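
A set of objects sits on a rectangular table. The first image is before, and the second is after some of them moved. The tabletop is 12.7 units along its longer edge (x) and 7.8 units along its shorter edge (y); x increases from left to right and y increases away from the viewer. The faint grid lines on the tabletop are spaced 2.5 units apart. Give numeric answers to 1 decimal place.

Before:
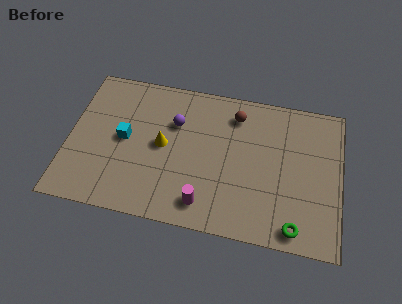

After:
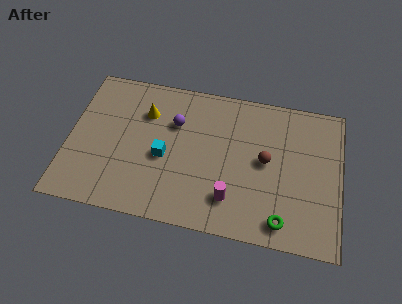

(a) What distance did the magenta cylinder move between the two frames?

1.3

The magenta cylinder was near (6.5, 1.3) before and (7.7, 1.8) after, so it travelled √(1.2² + 0.5²) ≈ 1.3 units.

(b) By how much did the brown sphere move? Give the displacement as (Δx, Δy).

(1.5, -2.2)

The brown sphere started near (7.7, 6.3) and ended near (9.2, 4.1).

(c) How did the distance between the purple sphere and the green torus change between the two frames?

-0.6

They were about 7.3 units apart before and 6.7 after — 0.6 units closer together.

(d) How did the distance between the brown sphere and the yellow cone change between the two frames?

+1.9

Before: roughly 4.0 units apart; after: 5.9. That's 1.9 units further apart.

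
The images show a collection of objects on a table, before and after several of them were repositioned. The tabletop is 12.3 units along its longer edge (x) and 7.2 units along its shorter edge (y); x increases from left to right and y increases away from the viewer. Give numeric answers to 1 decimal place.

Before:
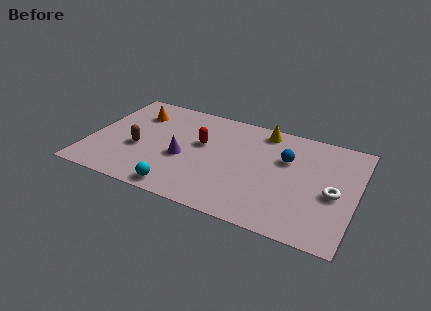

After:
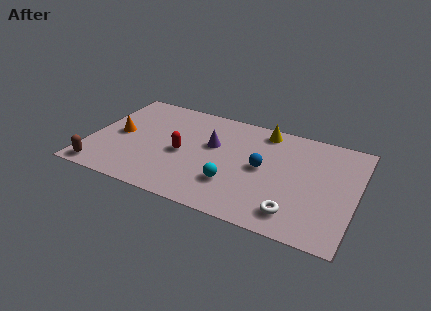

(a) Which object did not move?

the yellow cone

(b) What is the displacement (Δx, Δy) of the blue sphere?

(-1.0, -1.0)

The blue sphere started near (9.0, 4.7) and ended near (8.0, 3.7).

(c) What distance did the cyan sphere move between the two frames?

2.6

The cyan sphere moved from about (4.5, 0.8) to (6.8, 2.1), a distance of √(2.3² + 1.3²) ≈ 2.6.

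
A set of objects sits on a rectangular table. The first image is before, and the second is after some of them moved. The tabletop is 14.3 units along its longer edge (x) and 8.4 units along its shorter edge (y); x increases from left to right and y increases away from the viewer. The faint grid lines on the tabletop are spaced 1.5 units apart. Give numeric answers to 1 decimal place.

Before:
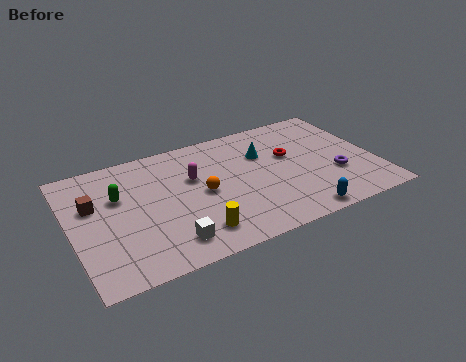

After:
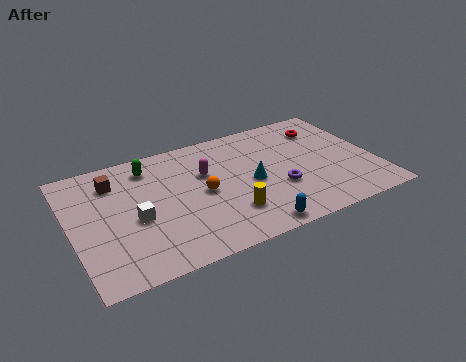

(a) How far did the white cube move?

2.5

From (4.2, 1.5) to (2.9, 3.6), the white cube covered √(1.3² + 2.1²) ≈ 2.5 units.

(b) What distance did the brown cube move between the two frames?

1.6

The brown cube moved from about (1.1, 5.3) to (2.2, 6.5), a distance of √(1.1² + 1.2²) ≈ 1.6.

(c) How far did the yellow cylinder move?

1.8

The yellow cylinder moved from about (5.4, 1.6) to (7.1, 2.2), a distance of √(1.7² + 0.6²) ≈ 1.8.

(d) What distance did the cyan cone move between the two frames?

2.0

The cyan cone was near (9.2, 5.7) before and (8.4, 3.9) after, so it travelled √(0.8² + 1.8²) ≈ 2.0 units.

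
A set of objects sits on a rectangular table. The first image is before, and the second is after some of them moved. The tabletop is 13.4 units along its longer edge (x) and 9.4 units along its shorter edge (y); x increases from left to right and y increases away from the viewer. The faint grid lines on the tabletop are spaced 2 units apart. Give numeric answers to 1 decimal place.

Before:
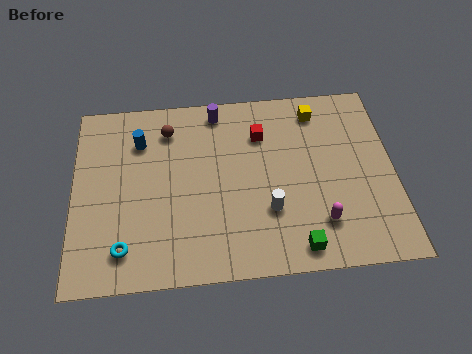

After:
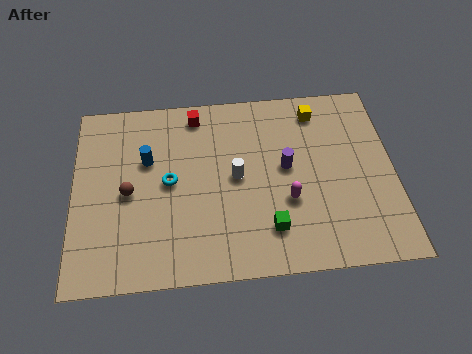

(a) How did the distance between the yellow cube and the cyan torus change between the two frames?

-3.3

The distance was about 10.3 in the first image and 7.0 in the second, so they moved 3.3 units closer together.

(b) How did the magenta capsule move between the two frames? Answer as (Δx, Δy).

(-1.3, 1.2)

The magenta capsule started near (10.2, 2.2) and ended near (8.9, 3.4).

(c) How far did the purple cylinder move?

4.3

The purple cylinder was near (6.1, 8.3) before and (8.9, 5.1) after, so it travelled √(2.8² + 3.2²) ≈ 4.3 units.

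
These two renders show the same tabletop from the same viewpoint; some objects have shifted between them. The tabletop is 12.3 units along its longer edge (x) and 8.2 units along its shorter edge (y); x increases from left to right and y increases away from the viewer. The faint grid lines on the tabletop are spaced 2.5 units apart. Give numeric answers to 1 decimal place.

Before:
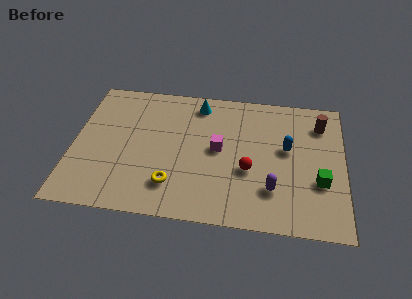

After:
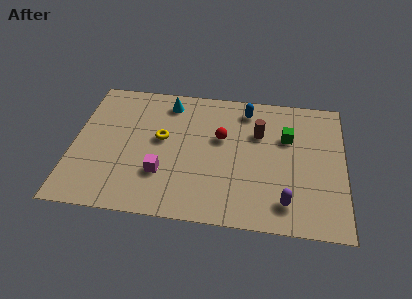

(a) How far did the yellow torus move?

2.8

From (4.6, 1.9) to (4.0, 4.6), the yellow torus covered √(0.6² + 2.7²) ≈ 2.8 units.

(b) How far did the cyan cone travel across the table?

1.4

The cyan cone moved from about (5.6, 7.0) to (4.2, 6.9), a distance of √(1.4² + 0.1²) ≈ 1.4.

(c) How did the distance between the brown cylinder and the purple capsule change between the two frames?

-0.5

They were about 4.7 units apart before and 4.2 after — 0.5 units closer together.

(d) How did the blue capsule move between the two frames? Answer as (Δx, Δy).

(-1.9, 2.2)

The blue capsule started near (9.7, 4.7) and ended near (7.8, 6.9).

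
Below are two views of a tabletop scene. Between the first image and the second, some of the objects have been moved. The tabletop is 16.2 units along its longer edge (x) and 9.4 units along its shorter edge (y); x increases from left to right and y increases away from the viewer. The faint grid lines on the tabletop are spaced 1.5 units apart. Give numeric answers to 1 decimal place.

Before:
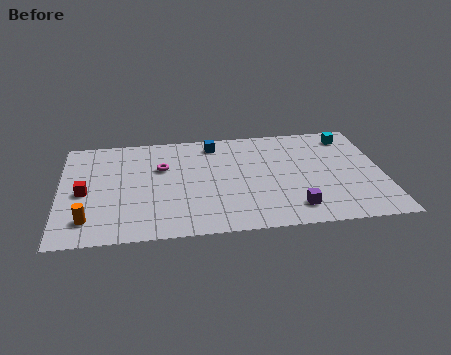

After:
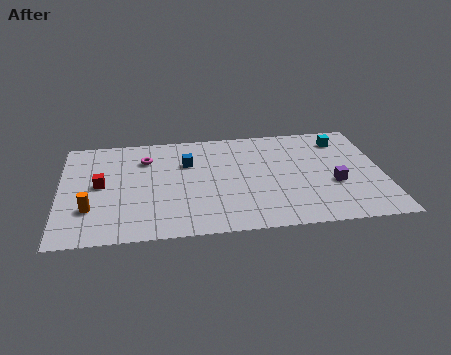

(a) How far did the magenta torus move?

1.2

From (5.1, 6.1) to (4.3, 7.0), the magenta torus covered √(0.8² + 0.9²) ≈ 1.2 units.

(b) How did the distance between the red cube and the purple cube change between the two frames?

+1.1

The distance was about 10.7 in the first image and 11.8 in the second, so they moved 1.1 units further apart.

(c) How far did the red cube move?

1.0

The red cube moved from about (1.2, 4.3) to (2.0, 4.9), a distance of √(0.8² + 0.6²) ≈ 1.0.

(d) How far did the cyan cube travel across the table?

0.5

The cyan cube was near (14.7, 7.9) before and (14.3, 7.6) after, so it travelled √(0.4² + 0.3²) ≈ 0.5 units.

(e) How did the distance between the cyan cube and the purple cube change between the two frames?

-2.9

Before: roughly 6.9 units apart; after: 4.0. That's 2.9 units closer together.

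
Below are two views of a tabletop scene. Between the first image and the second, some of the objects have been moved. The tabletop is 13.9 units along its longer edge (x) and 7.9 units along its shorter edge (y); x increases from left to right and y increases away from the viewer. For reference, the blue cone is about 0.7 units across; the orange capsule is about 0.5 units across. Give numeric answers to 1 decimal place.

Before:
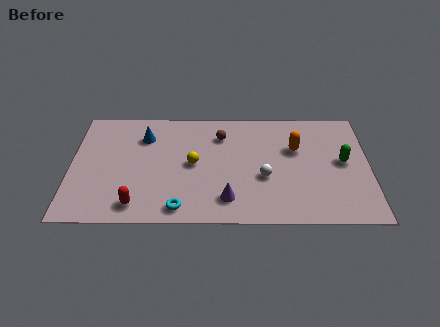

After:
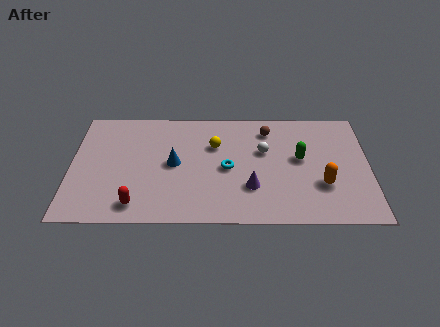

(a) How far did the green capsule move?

2.0

The green capsule was near (12.7, 4.2) before and (10.7, 4.4) after, so it travelled √(2.0² + 0.2²) ≈ 2.0 units.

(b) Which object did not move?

the red capsule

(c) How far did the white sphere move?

1.8

From (9.0, 3.1) to (9.0, 4.9), the white sphere covered √(0.0² + 1.8²) ≈ 1.8 units.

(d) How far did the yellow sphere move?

1.6

The yellow sphere moved from about (5.7, 4.0) to (6.7, 5.3), a distance of √(1.0² + 1.3²) ≈ 1.6.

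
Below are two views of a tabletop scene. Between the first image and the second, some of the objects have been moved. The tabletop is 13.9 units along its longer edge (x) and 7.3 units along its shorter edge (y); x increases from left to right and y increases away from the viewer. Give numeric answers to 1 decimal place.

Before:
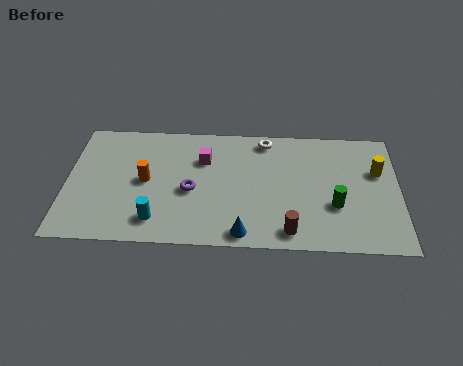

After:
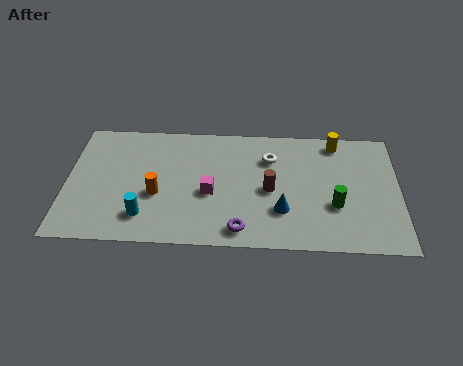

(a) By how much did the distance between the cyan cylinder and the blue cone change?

+2.1

The distance was about 3.6 in the first image and 5.7 in the second, so they moved 2.1 units further apart.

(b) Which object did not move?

the green cylinder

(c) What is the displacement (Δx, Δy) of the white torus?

(0.2, -1.1)

The white torus started near (8.3, 6.4) and ended near (8.5, 5.3).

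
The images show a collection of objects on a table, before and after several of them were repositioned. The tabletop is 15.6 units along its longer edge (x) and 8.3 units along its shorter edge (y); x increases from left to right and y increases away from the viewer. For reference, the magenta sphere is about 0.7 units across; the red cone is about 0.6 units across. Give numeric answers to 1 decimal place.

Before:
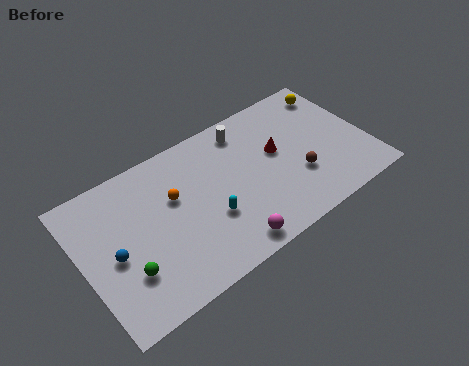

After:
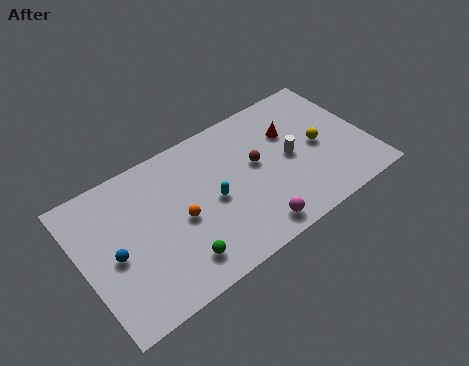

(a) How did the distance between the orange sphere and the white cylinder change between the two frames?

+1.5

They were about 4.7 units apart before and 6.2 after — 1.5 units further apart.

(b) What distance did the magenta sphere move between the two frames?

1.4

The magenta sphere moved from about (7.3, 1.0) to (8.7, 1.1), a distance of √(1.4² + 0.1²) ≈ 1.4.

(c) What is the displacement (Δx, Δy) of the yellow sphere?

(-1.5, -2.9)

The yellow sphere was at about (14.5, 6.9) and moved to about (13.0, 4.0).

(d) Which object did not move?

the blue sphere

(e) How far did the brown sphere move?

2.8

From (11.6, 2.8) to (9.6, 4.7), the brown sphere covered √(2.0² + 1.9²) ≈ 2.8 units.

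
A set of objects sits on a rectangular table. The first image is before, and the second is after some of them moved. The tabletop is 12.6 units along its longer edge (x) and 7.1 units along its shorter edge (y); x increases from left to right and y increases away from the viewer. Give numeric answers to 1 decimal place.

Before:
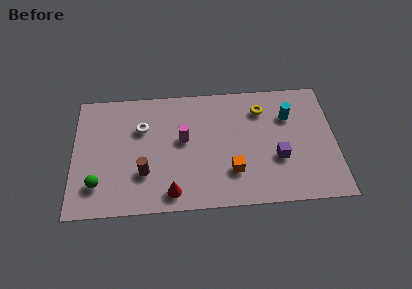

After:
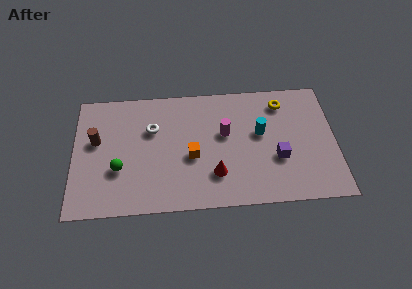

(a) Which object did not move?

the purple cube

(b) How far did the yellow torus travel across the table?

1.0

From (9.1, 5.5) to (10.1, 5.8), the yellow torus covered √(1.0² + 0.3²) ≈ 1.0 units.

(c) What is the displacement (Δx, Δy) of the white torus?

(0.5, -0.1)

From the two frames, the white torus sits at roughly (3.3, 4.8) before and (3.8, 4.7) after.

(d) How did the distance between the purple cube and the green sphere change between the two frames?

-1.0

Before: roughly 8.6 units apart; after: 7.6. That's 1.0 units closer together.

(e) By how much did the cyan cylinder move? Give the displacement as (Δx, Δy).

(-1.4, -0.9)

The cyan cylinder started near (10.4, 5.0) and ended near (9.0, 4.1).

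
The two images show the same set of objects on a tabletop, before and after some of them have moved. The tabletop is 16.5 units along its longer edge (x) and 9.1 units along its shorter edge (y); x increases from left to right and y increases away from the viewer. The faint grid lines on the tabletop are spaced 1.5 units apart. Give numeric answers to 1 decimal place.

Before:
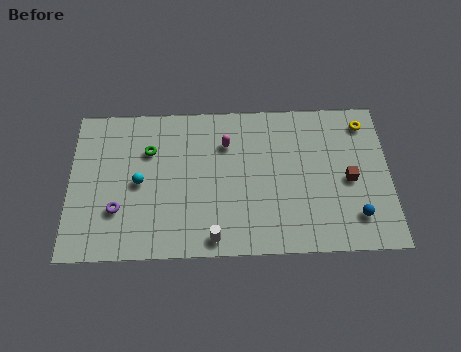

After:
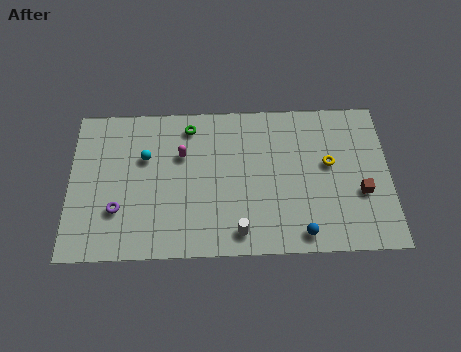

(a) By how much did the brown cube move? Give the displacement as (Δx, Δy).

(0.6, -0.8)

From the two frames, the brown cube sits at roughly (14.4, 4.2) before and (15.0, 3.4) after.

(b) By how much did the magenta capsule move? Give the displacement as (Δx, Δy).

(-2.3, -0.6)

The magenta capsule started near (8.1, 6.6) and ended near (5.8, 6.0).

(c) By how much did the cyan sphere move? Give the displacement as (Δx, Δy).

(0.3, 1.5)

The cyan sphere started near (3.6, 4.4) and ended near (3.9, 5.9).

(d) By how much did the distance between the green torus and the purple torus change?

+2.3

The distance was about 3.8 in the first image and 6.1 in the second, so they moved 2.3 units further apart.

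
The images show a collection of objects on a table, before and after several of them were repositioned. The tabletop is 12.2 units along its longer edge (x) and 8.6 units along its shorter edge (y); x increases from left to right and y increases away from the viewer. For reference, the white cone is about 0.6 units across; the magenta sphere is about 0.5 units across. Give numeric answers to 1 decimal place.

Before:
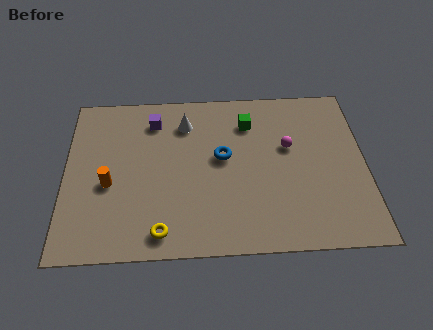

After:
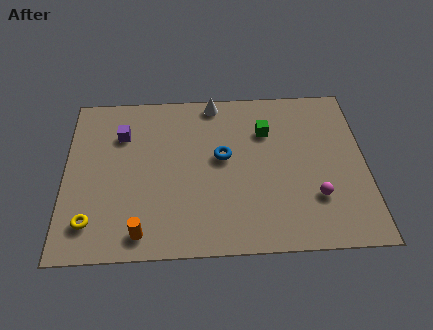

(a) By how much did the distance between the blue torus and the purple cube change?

+0.8

Before: roughly 3.5 units apart; after: 4.3. That's 0.8 units further apart.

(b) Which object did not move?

the blue torus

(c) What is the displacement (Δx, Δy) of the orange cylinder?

(1.3, -2.5)

The orange cylinder was at about (1.8, 3.6) and moved to about (3.1, 1.1).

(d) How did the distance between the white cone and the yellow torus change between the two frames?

+2.2

The distance was about 5.7 in the first image and 7.9 in the second, so they moved 2.2 units further apart.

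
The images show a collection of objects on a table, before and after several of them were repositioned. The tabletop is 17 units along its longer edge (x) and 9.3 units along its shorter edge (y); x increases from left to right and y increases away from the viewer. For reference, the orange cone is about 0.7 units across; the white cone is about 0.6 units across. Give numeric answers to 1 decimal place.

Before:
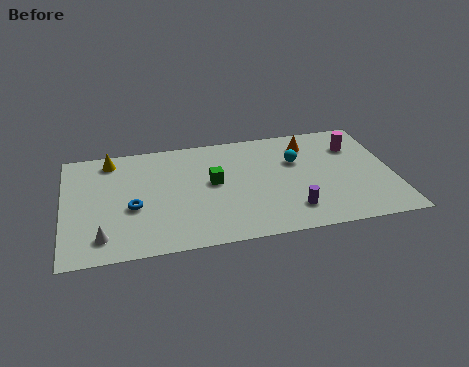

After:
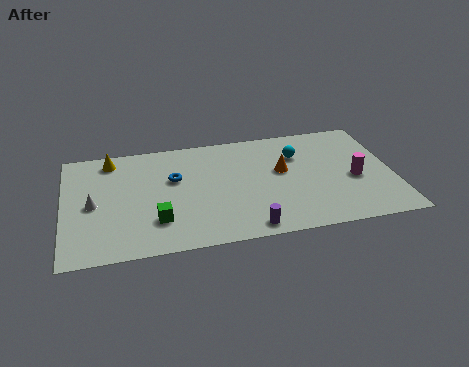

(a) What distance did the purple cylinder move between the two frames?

2.5

The purple cylinder moved from about (11.6, 2.0) to (9.3, 1.0), a distance of √(2.3² + 1.0²) ≈ 2.5.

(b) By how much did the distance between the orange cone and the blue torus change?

-4.4

They were about 10.0 units apart before and 5.6 after — 4.4 units closer together.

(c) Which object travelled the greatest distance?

the green cube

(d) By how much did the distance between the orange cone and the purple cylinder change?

-0.7

The distance was about 5.5 in the first image and 4.8 in the second, so they moved 0.7 units closer together.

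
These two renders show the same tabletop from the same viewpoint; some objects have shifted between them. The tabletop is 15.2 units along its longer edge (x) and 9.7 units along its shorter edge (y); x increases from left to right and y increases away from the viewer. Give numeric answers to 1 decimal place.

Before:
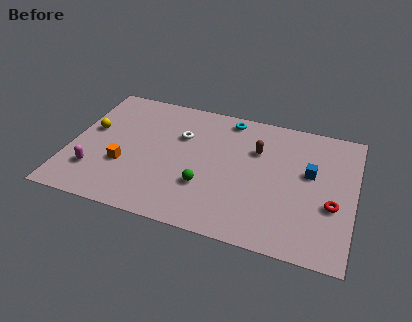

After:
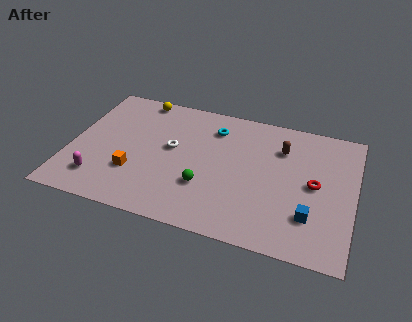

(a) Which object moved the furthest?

the yellow sphere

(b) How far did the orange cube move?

0.7

The orange cube was near (3.0, 3.4) before and (3.6, 3.0) after, so it travelled √(0.6² + 0.4²) ≈ 0.7 units.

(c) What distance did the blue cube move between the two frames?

3.1

The blue cube moved from about (12.8, 5.7) to (13.0, 2.6), a distance of √(0.2² + 3.1²) ≈ 3.1.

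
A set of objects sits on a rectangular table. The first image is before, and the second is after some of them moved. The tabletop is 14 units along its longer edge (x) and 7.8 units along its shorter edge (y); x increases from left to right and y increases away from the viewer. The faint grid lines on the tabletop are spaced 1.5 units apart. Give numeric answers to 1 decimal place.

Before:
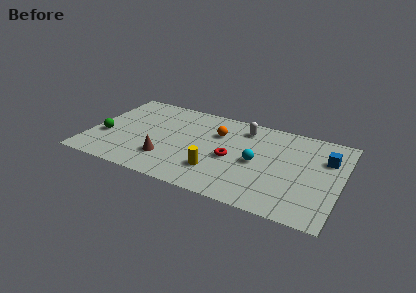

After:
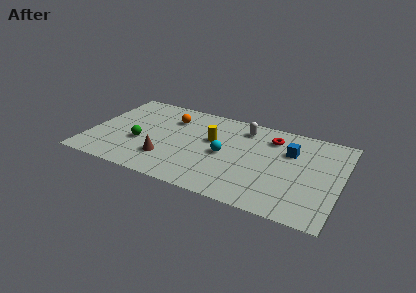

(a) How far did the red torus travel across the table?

3.3

The red torus moved from about (8.0, 3.5) to (10.0, 6.1), a distance of √(2.0² + 2.6²) ≈ 3.3.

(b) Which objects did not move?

the brown cone and the white capsule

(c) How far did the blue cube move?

2.0

The blue cube was near (13.1, 5.4) before and (11.1, 5.3) after, so it travelled √(2.0² + 0.1²) ≈ 2.0 units.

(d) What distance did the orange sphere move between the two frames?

2.7

The orange sphere was near (7.0, 5.4) before and (4.3, 5.8) after, so it travelled √(2.7² + 0.4²) ≈ 2.7 units.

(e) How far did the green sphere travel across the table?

2.0

The green sphere moved from about (0.9, 2.9) to (2.9, 3.0), a distance of √(2.0² + 0.1²) ≈ 2.0.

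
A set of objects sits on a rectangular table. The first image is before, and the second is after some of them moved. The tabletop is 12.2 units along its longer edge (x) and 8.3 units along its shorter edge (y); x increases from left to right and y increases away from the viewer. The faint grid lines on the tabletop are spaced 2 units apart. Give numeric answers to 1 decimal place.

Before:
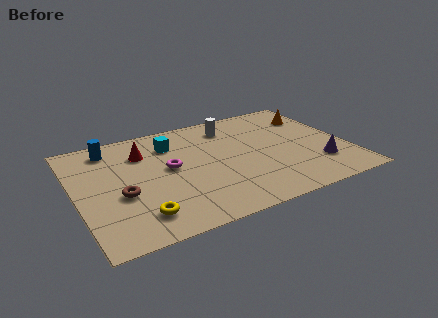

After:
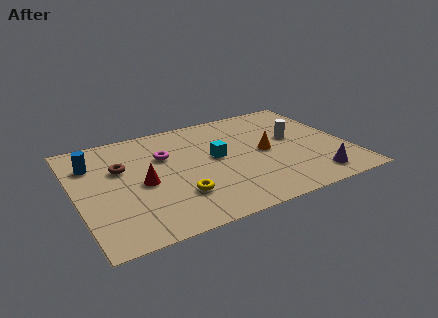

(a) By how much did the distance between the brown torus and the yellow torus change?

+1.9

Before: roughly 1.8 units apart; after: 3.7. That's 1.9 units further apart.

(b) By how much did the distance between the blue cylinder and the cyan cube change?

+2.8

They were about 2.8 units apart before and 5.6 after — 2.8 units further apart.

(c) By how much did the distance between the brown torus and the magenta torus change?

-0.6

The distance was about 2.6 in the first image and 2.0 in the second, so they moved 0.6 units closer together.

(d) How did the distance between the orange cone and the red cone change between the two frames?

-2.3

They were about 7.9 units apart before and 5.6 after — 2.3 units closer together.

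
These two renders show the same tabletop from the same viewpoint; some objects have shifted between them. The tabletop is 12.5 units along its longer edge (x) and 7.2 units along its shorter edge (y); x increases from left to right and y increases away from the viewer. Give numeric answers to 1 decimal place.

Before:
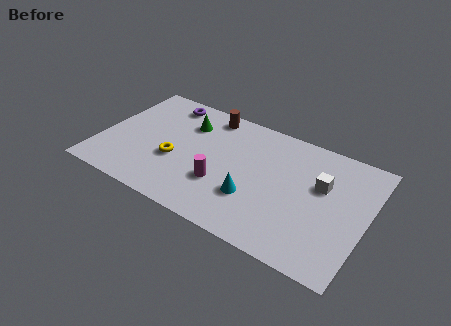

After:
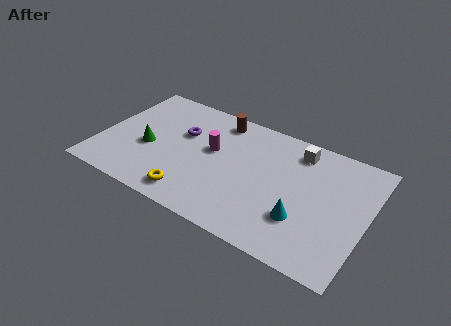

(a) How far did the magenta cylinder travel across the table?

1.9

The magenta cylinder moved from about (5.9, 2.4) to (5.2, 4.2), a distance of √(0.7² + 1.8²) ≈ 1.9.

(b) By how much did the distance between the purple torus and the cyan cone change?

+0.3

They were about 6.2 units apart before and 6.5 after — 0.3 units further apart.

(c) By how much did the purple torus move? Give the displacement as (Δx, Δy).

(1.1, -1.6)

From the two frames, the purple torus sits at roughly (2.6, 6.2) before and (3.7, 4.6) after.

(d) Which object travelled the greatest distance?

the green cone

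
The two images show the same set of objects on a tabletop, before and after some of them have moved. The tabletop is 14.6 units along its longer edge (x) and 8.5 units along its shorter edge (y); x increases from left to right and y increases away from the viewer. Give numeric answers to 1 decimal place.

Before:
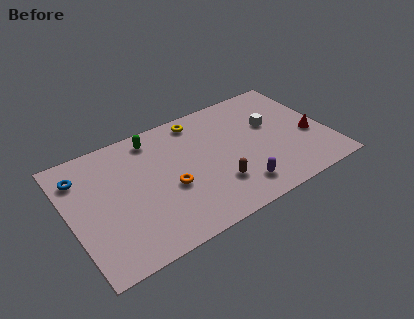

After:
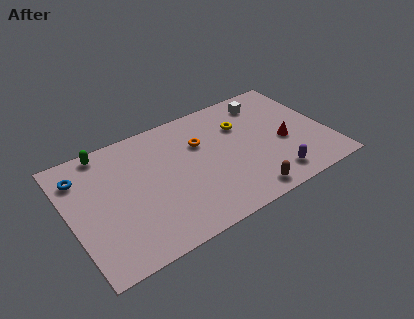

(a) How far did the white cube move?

1.8

The white cube was near (11.6, 5.2) before and (11.6, 7.0) after, so it travelled √(0.0² + 1.8²) ≈ 1.8 units.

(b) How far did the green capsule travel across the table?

2.7

The green capsule moved from about (5.1, 7.3) to (2.4, 7.7), a distance of √(2.7² + 0.4²) ≈ 2.7.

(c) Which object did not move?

the blue torus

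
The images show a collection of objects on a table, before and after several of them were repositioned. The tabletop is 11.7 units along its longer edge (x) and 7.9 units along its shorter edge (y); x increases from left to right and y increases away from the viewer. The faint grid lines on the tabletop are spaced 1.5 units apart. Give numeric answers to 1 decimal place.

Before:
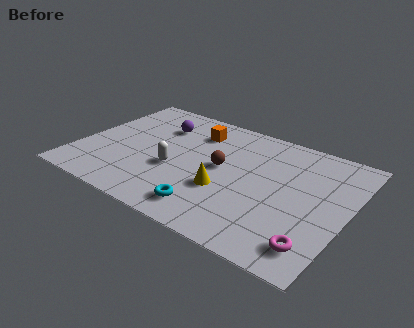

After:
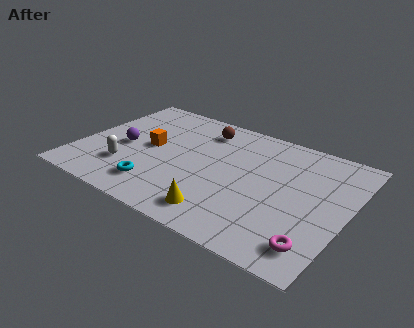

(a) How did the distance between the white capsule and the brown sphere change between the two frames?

+2.8

They were about 2.2 units apart before and 5.0 after — 2.8 units further apart.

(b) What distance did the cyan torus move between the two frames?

2.4

The cyan torus moved from about (6.2, 1.3) to (3.8, 1.6), a distance of √(2.4² + 0.3²) ≈ 2.4.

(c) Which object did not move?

the magenta torus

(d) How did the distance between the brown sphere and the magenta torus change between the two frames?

+2.3

They were about 5.3 units apart before and 7.6 after — 2.3 units further apart.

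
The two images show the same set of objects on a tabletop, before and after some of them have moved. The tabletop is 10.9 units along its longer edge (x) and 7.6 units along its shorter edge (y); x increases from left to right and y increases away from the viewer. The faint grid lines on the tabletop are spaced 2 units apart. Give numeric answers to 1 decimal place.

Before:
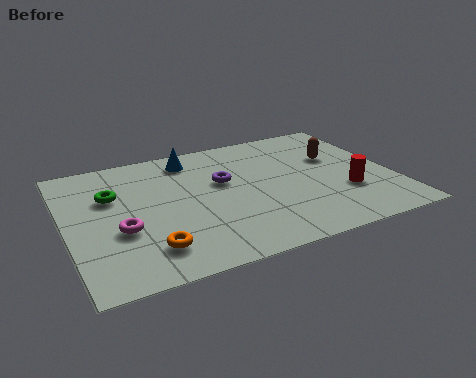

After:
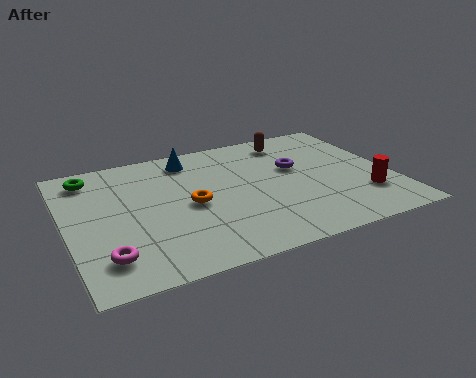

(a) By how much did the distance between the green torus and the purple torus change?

+3.3

The distance was about 3.7 in the first image and 7.0 in the second, so they moved 3.3 units further apart.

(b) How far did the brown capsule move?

2.1

The brown capsule was near (9.2, 4.8) before and (7.9, 6.4) after, so it travelled √(1.3² + 1.6²) ≈ 2.1 units.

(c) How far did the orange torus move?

2.6

The orange torus was near (2.5, 1.6) before and (4.1, 3.6) after, so it travelled √(1.6² + 2.0²) ≈ 2.6 units.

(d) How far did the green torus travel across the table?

1.5

From (1.6, 5.0) to (1.0, 6.4), the green torus covered √(0.6² + 1.4²) ≈ 1.5 units.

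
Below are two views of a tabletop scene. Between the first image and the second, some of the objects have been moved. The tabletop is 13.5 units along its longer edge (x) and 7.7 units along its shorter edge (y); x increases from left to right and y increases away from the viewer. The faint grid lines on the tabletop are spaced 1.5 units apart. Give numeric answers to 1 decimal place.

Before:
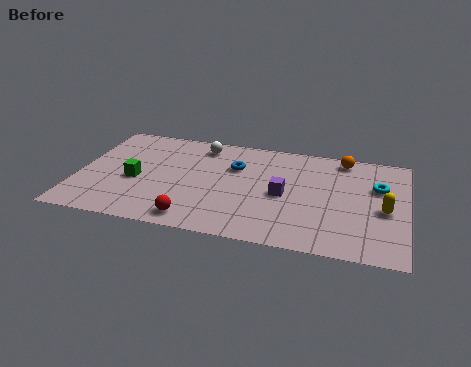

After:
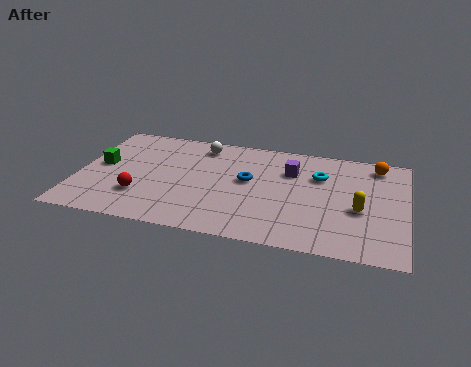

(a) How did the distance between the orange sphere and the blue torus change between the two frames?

+1.0

The distance was about 4.7 in the first image and 5.7 in the second, so they moved 1.0 units further apart.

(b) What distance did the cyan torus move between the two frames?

2.4

The cyan torus was near (12.3, 5.0) before and (9.9, 5.3) after, so it travelled √(2.4² + 0.3²) ≈ 2.4 units.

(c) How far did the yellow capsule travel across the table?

1.0

The yellow capsule was near (12.6, 3.4) before and (11.6, 3.2) after, so it travelled √(1.0² + 0.2²) ≈ 1.0 units.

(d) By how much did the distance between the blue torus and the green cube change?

+1.7

The distance was about 4.4 in the first image and 6.1 in the second, so they moved 1.7 units further apart.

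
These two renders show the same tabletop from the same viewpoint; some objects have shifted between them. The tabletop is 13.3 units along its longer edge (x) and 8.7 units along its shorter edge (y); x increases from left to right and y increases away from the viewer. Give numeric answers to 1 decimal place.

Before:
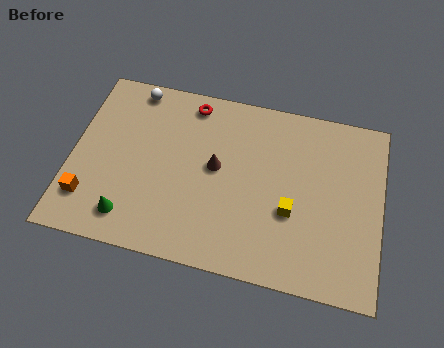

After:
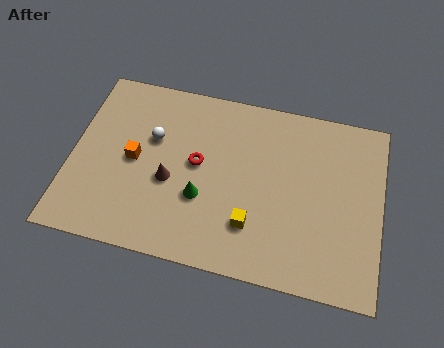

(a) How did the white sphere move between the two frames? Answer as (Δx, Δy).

(1.0, -2.3)

From the two frames, the white sphere sits at roughly (2.4, 7.8) before and (3.4, 5.5) after.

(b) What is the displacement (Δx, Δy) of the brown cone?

(-1.9, -1.1)

From the two frames, the brown cone sits at roughly (6.2, 4.7) before and (4.3, 3.6) after.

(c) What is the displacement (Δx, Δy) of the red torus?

(0.5, -2.9)

The red torus was at about (4.9, 7.6) and moved to about (5.4, 4.7).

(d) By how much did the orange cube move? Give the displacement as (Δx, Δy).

(1.8, 2.3)

The orange cube started near (0.9, 2.0) and ended near (2.7, 4.3).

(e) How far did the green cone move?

3.4

The green cone was near (2.7, 1.5) before and (5.7, 3.1) after, so it travelled √(3.0² + 1.6²) ≈ 3.4 units.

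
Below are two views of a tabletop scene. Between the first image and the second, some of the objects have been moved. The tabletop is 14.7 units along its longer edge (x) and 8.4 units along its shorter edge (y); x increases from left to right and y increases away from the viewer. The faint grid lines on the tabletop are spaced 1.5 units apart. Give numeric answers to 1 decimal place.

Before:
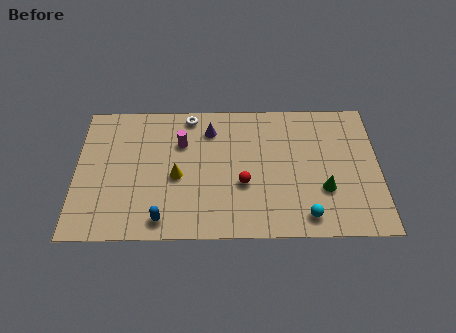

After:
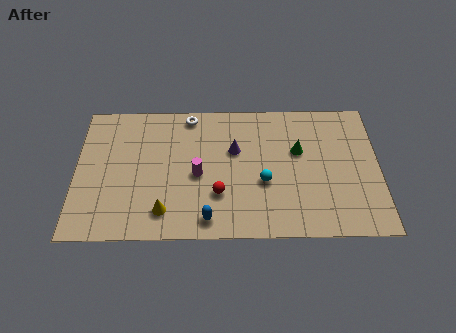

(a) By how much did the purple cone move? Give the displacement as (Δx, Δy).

(1.2, -1.3)

The purple cone started near (6.5, 6.6) and ended near (7.7, 5.3).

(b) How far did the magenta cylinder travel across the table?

2.2

The magenta cylinder was near (5.1, 5.8) before and (5.9, 3.8) after, so it travelled √(0.8² + 2.0²) ≈ 2.2 units.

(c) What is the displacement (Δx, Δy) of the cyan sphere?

(-2.0, 2.1)

From the two frames, the cyan sphere sits at roughly (11.1, 1.2) before and (9.1, 3.3) after.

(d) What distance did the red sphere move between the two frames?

1.3

From (8.1, 3.2) to (6.9, 2.6), the red sphere covered √(1.2² + 0.6²) ≈ 1.3 units.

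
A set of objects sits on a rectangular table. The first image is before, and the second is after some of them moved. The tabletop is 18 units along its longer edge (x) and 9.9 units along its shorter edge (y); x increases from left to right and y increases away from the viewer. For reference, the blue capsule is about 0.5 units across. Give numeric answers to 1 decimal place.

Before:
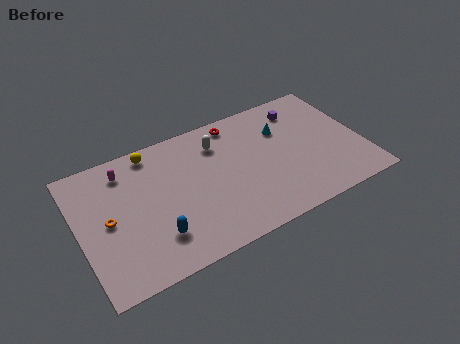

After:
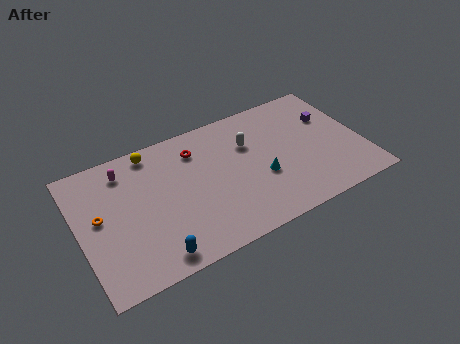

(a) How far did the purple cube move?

2.2

The purple cube was near (14.6, 8.0) before and (16.3, 6.6) after, so it travelled √(1.7² + 1.4²) ≈ 2.2 units.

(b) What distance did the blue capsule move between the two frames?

1.3

From (4.5, 2.5) to (4.2, 1.2), the blue capsule covered √(0.3² + 1.3²) ≈ 1.3 units.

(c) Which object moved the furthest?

the cyan cone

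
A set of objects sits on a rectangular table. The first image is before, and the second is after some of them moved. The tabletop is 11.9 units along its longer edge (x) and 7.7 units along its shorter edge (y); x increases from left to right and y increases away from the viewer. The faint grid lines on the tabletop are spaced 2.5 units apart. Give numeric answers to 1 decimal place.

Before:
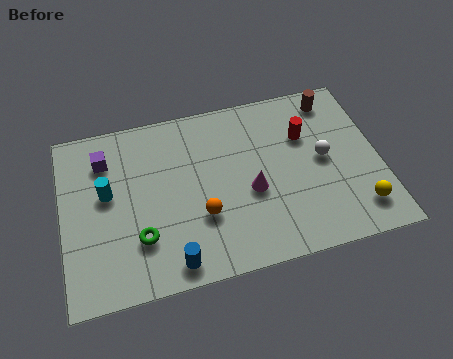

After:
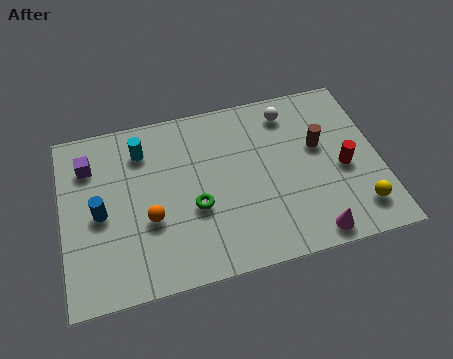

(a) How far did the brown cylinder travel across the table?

2.1

The brown cylinder was near (10.4, 6.6) before and (9.7, 4.6) after, so it travelled √(0.7² + 2.0²) ≈ 2.1 units.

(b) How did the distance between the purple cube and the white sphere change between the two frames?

-0.7

Before: roughly 8.3 units apart; after: 7.6. That's 0.7 units closer together.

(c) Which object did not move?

the yellow sphere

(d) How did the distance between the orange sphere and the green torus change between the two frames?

-0.6

They were about 2.3 units apart before and 1.7 after — 0.6 units closer together.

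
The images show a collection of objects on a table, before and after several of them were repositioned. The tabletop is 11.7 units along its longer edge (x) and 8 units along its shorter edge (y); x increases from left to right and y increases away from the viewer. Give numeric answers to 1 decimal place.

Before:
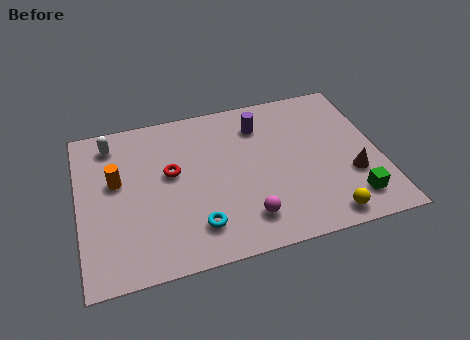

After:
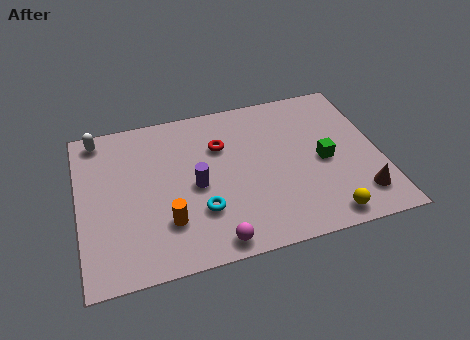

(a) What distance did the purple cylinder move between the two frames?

3.7

The purple cylinder was near (7.2, 6.2) before and (4.5, 3.7) after, so it travelled √(2.7² + 2.5²) ≈ 3.7 units.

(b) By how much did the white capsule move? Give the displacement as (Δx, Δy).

(-0.5, 0.4)

The white capsule started near (1.4, 6.7) and ended near (0.9, 7.1).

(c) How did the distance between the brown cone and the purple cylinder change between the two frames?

+1.7

They were about 4.8 units apart before and 6.5 after — 1.7 units further apart.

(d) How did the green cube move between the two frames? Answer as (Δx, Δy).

(-0.9, 2.2)

The green cube was at about (10.4, 1.5) and moved to about (9.5, 3.7).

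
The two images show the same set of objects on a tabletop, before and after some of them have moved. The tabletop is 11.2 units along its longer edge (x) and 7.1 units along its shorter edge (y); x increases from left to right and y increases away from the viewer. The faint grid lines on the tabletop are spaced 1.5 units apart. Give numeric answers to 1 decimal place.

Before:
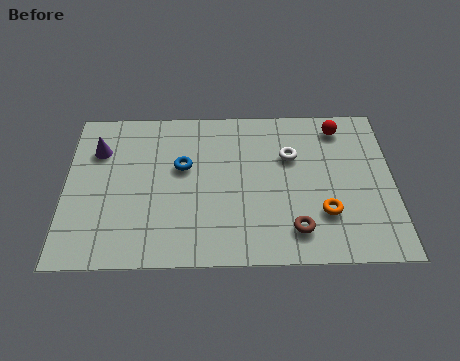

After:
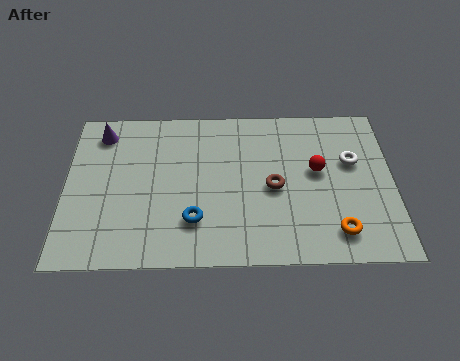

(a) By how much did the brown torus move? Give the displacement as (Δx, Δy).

(-0.7, 1.9)

The brown torus was at about (7.8, 1.4) and moved to about (7.1, 3.3).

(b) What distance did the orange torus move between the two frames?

0.9

From (8.8, 2.1) to (9.2, 1.3), the orange torus covered √(0.4² + 0.8²) ≈ 0.9 units.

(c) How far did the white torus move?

2.1

The white torus was near (7.7, 4.7) before and (9.8, 4.4) after, so it travelled √(2.1² + 0.3²) ≈ 2.1 units.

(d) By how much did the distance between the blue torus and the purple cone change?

+2.1

The distance was about 3.0 in the first image and 5.1 in the second, so they moved 2.1 units further apart.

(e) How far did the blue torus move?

2.4

The blue torus was near (4.0, 4.3) before and (4.4, 1.9) after, so it travelled √(0.4² + 2.4²) ≈ 2.4 units.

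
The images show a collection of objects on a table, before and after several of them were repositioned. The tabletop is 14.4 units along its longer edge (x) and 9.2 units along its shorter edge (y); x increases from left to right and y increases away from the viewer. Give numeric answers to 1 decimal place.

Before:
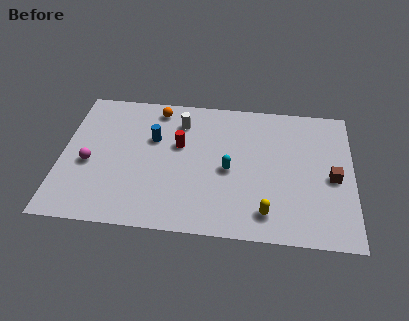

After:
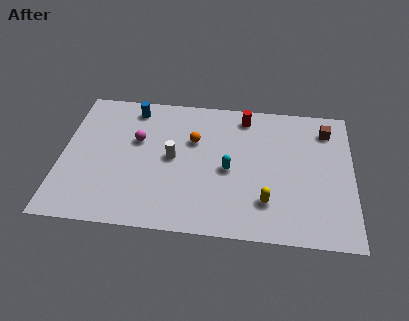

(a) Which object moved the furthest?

the red cylinder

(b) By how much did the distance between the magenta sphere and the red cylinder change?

+1.0

Before: roughly 4.7 units apart; after: 5.7. That's 1.0 units further apart.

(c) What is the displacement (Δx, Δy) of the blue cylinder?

(-1.1, 2.0)

The blue cylinder was at about (4.5, 5.9) and moved to about (3.4, 7.9).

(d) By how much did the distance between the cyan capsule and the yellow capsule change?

-0.5

The distance was about 3.2 in the first image and 2.7 in the second, so they moved 0.5 units closer together.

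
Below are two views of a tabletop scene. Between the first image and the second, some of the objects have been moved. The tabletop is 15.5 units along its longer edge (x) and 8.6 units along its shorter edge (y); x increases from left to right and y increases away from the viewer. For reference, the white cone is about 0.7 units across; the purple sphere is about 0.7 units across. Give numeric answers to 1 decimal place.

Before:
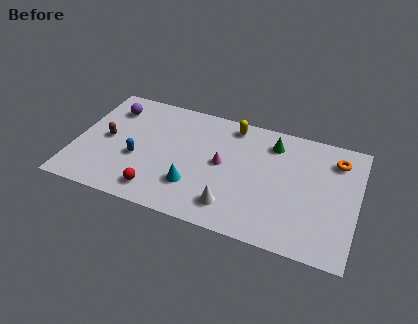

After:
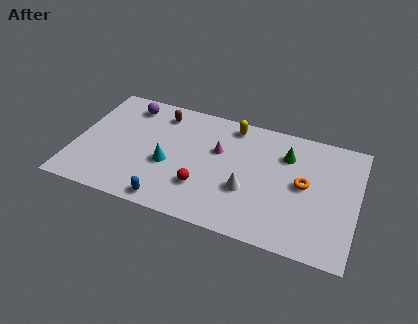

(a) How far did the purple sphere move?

1.0

From (1.7, 6.7) to (2.6, 7.2), the purple sphere covered √(0.9² + 0.5²) ≈ 1.0 units.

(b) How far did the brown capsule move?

3.9

The brown capsule was near (1.7, 4.3) before and (4.4, 7.1) after, so it travelled √(2.7² + 2.8²) ≈ 3.9 units.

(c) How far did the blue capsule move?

3.2

The blue capsule was near (3.5, 3.4) before and (5.5, 0.9) after, so it travelled √(2.0² + 2.5²) ≈ 3.2 units.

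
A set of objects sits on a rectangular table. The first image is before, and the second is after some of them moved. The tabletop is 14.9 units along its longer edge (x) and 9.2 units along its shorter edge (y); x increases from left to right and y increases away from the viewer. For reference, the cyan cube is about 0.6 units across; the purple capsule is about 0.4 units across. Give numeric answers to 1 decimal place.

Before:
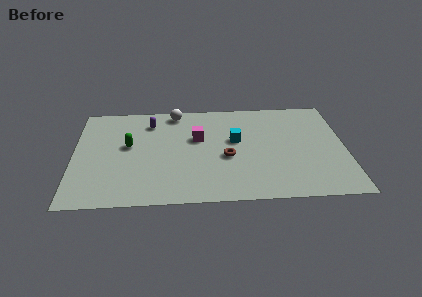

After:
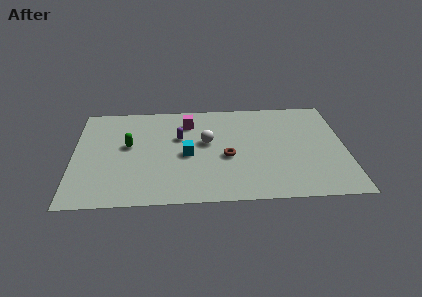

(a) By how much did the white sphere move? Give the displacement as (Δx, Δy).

(1.7, -2.9)

From the two frames, the white sphere sits at roughly (5.6, 8.2) before and (7.3, 5.3) after.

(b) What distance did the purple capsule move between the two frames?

2.2

The purple capsule moved from about (4.2, 7.3) to (5.8, 5.8), a distance of √(1.6² + 1.5²) ≈ 2.2.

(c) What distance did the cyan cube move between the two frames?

3.0

The cyan cube moved from about (8.9, 5.4) to (6.2, 4.2), a distance of √(2.7² + 1.2²) ≈ 3.0.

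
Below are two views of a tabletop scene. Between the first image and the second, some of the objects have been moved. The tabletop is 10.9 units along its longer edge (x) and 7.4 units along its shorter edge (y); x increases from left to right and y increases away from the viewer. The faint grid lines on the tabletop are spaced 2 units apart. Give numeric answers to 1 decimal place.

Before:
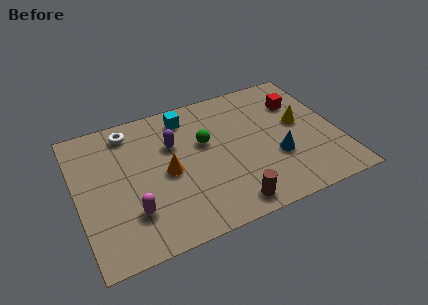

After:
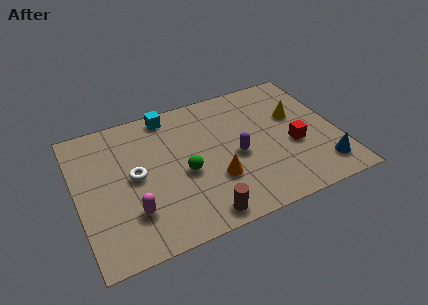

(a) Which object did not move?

the magenta capsule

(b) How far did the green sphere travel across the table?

1.6

The green sphere was near (5.4, 4.5) before and (4.4, 3.2) after, so it travelled √(1.0² + 1.3²) ≈ 1.6 units.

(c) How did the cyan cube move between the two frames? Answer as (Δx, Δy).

(-0.7, 0.4)

The cyan cube started near (4.8, 6.2) and ended near (4.1, 6.6).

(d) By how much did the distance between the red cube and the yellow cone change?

+0.4

The distance was about 1.2 in the first image and 1.6 in the second, so they moved 0.4 units further apart.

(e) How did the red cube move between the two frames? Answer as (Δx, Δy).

(-0.5, -2.3)

The red cube started near (9.5, 5.3) and ended near (9.0, 3.0).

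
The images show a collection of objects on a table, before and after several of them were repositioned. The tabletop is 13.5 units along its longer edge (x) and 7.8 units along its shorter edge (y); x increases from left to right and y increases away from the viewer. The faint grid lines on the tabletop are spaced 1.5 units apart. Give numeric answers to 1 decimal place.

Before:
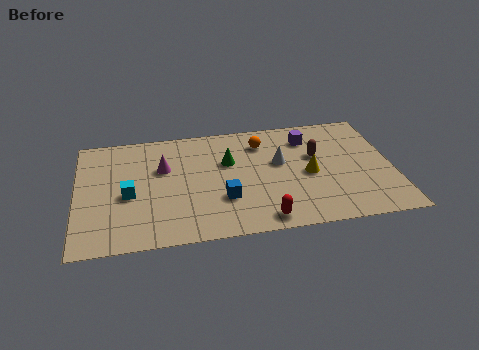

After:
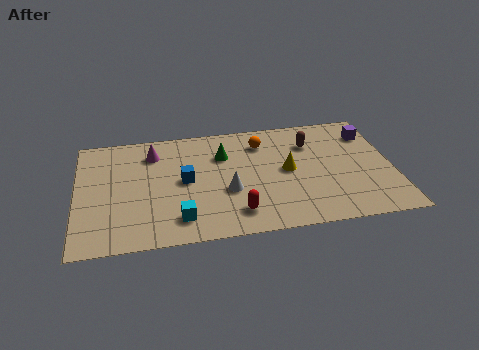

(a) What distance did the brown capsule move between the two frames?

0.9

The brown capsule was near (10.3, 4.8) before and (10.1, 5.7) after, so it travelled √(0.2² + 0.9²) ≈ 0.9 units.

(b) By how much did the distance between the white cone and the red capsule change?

-2.3

Before: roughly 3.8 units apart; after: 1.5. That's 2.3 units closer together.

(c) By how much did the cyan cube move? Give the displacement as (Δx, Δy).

(2.1, -1.9)

The cyan cube was at about (2.2, 3.4) and moved to about (4.3, 1.5).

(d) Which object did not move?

the orange sphere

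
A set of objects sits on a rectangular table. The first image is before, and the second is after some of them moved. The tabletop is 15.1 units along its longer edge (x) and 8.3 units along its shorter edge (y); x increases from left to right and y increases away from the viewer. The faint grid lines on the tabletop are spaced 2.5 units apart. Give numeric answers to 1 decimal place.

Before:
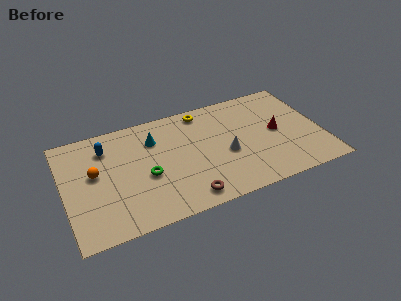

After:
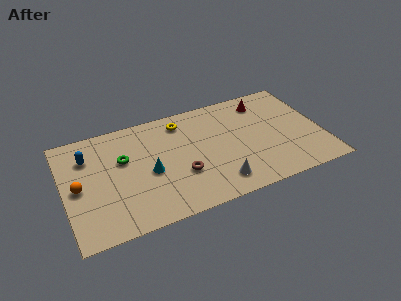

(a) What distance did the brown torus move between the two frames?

1.8

The brown torus was near (6.8, 1.1) before and (6.7, 2.9) after, so it travelled √(0.1² + 1.8²) ≈ 1.8 units.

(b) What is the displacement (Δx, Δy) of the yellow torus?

(-1.3, -0.4)

The yellow torus was at about (8.4, 7.3) and moved to about (7.1, 6.9).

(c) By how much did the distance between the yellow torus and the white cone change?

+1.7

The distance was about 3.9 in the first image and 5.6 in the second, so they moved 1.7 units further apart.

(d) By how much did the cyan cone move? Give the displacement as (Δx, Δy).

(-0.5, -2.4)

From the two frames, the cyan cone sits at roughly (5.4, 6.1) before and (4.9, 3.7) after.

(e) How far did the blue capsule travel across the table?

1.1

The blue capsule moved from about (2.6, 6.4) to (1.5, 6.1), a distance of √(1.1² + 0.3²) ≈ 1.1.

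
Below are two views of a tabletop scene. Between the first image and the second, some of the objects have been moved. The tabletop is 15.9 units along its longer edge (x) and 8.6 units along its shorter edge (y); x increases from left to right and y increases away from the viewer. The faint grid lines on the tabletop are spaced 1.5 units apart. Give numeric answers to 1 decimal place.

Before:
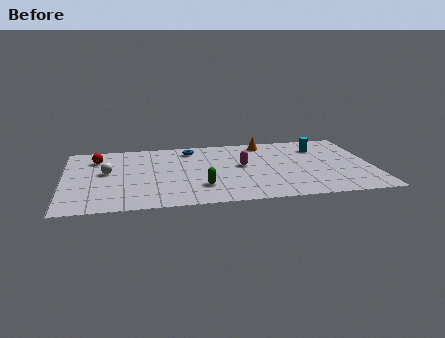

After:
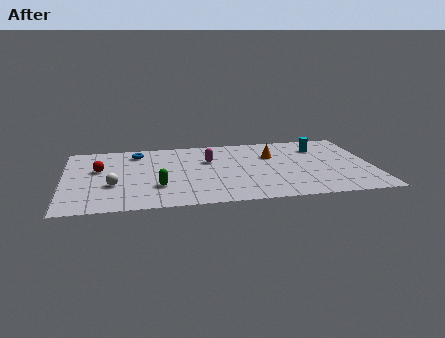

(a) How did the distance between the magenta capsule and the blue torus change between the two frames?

+0.4

Before: roughly 3.6 units apart; after: 4.0. That's 0.4 units further apart.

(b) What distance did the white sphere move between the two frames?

1.7

The white sphere moved from about (2.2, 4.8) to (2.5, 3.1), a distance of √(0.3² + 1.7²) ≈ 1.7.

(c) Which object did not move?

the cyan cylinder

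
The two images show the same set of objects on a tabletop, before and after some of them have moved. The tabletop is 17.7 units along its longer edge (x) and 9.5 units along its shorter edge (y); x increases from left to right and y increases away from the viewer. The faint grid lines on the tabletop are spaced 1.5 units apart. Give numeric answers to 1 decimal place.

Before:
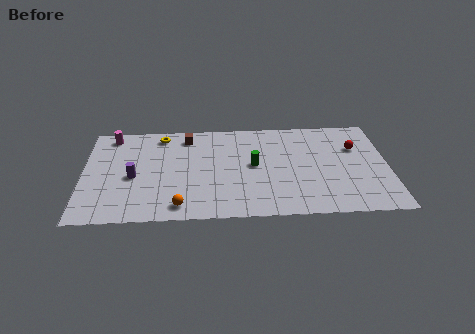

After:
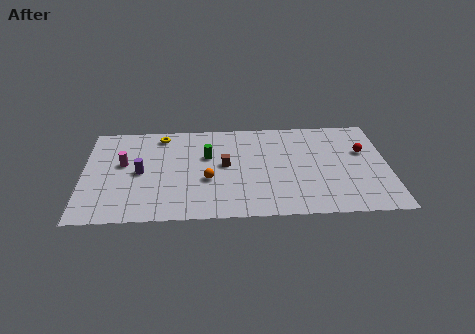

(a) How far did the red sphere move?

0.6

The red sphere was near (15.9, 6.4) before and (16.3, 6.0) after, so it travelled √(0.4² + 0.4²) ≈ 0.6 units.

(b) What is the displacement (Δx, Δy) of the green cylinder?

(-2.7, 1.0)

The green cylinder was at about (9.9, 5.0) and moved to about (7.2, 6.0).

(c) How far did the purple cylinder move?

0.6

From (2.9, 4.2) to (3.3, 4.6), the purple cylinder covered √(0.4² + 0.4²) ≈ 0.6 units.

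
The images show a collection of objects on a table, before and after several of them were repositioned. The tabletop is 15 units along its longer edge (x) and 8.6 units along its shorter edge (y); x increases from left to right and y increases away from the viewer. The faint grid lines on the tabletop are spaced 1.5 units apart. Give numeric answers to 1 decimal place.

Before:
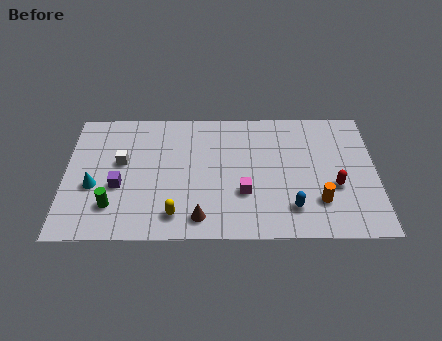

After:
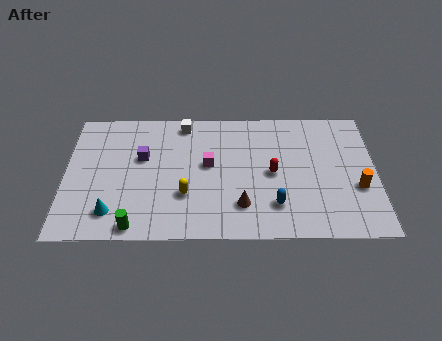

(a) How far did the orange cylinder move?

2.1

The orange cylinder was near (12.2, 2.3) before and (14.1, 3.2) after, so it travelled √(1.9² + 0.9²) ≈ 2.1 units.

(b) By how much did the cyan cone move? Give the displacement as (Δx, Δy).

(0.9, -1.7)

From the two frames, the cyan cone sits at roughly (1.4, 3.4) before and (2.3, 1.7) after.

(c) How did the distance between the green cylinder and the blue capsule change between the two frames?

-1.8

Before: roughly 8.6 units apart; after: 6.8. That's 1.8 units closer together.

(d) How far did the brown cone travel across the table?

2.2

From (6.5, 1.3) to (8.5, 2.1), the brown cone covered √(2.0² + 0.8²) ≈ 2.2 units.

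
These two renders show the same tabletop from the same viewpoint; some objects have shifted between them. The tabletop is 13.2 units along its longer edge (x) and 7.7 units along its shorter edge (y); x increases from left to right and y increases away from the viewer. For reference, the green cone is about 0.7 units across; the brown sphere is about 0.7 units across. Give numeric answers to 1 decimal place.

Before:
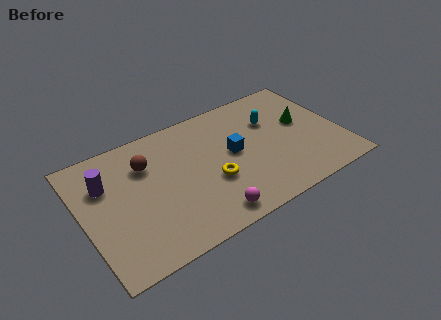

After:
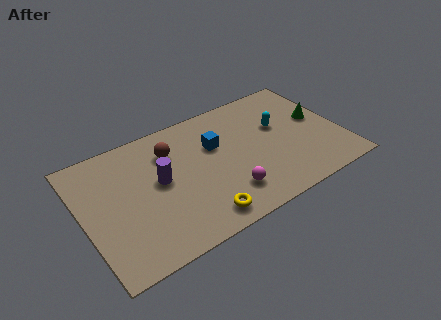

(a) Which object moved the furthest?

the purple cylinder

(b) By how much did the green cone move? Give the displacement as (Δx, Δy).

(0.8, -0.1)

The green cone was at about (11.4, 4.4) and moved to about (12.2, 4.3).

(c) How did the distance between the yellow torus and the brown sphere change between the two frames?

+0.7

The distance was about 4.0 in the first image and 4.7 in the second, so they moved 0.7 units further apart.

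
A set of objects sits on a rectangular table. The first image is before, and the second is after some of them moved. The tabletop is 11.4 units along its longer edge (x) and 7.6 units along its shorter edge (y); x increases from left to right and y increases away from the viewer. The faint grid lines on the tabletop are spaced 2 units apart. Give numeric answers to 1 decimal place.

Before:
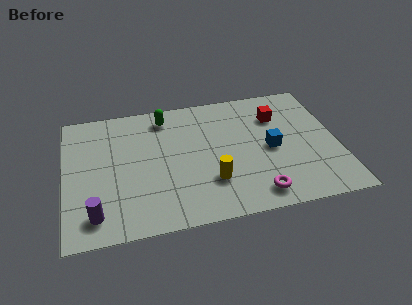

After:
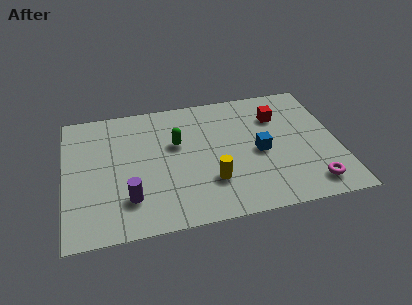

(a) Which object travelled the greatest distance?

the magenta torus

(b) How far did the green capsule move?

1.7

The green capsule moved from about (4.3, 6.4) to (4.7, 4.7), a distance of √(0.4² + 1.7²) ≈ 1.7.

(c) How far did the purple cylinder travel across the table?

1.5

The purple cylinder moved from about (1.2, 1.3) to (2.6, 1.9), a distance of √(1.4² + 0.6²) ≈ 1.5.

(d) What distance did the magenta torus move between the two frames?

2.3

The magenta torus moved from about (7.8, 1.1) to (10.1, 1.2), a distance of √(2.3² + 0.1²) ≈ 2.3.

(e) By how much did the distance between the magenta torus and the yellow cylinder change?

+2.1

They were about 2.1 units apart before and 4.2 after — 2.1 units further apart.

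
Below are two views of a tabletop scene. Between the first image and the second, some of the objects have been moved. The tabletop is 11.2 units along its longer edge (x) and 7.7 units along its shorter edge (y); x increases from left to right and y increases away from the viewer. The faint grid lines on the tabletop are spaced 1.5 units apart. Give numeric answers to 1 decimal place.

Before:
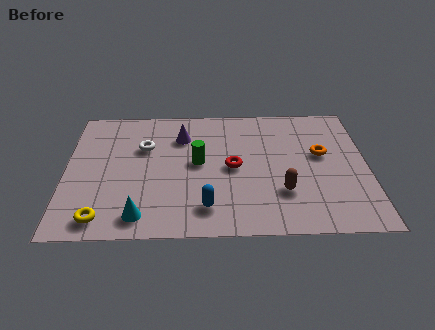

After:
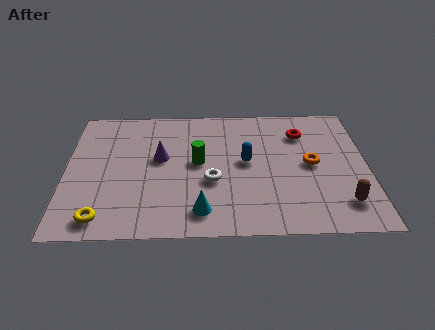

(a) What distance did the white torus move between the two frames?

3.3

The white torus was near (2.9, 5.1) before and (5.4, 3.0) after, so it travelled √(2.5² + 2.1²) ≈ 3.3 units.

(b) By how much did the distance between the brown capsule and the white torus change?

-0.8

Before: roughly 5.8 units apart; after: 5.0. That's 0.8 units closer together.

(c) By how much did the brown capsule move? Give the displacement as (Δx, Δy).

(2.2, -0.7)

The brown capsule started near (8.0, 2.3) and ended near (10.2, 1.6).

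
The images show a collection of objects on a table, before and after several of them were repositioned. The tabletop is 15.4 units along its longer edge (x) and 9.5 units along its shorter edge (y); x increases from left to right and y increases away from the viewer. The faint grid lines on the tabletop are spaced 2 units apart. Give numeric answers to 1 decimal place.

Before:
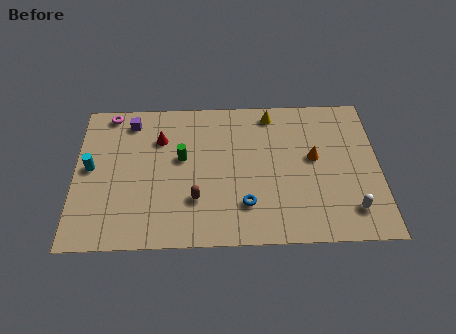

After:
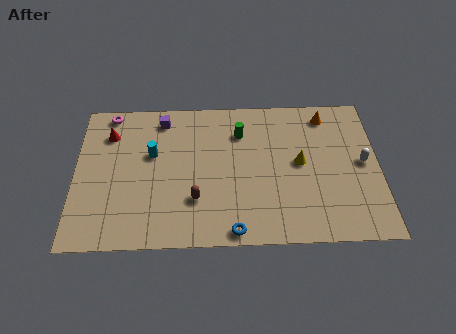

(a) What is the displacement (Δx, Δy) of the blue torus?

(-0.6, -1.6)

From the two frames, the blue torus sits at roughly (8.6, 2.4) before and (8.0, 0.8) after.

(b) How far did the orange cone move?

2.9

The orange cone moved from about (12.1, 5.3) to (12.8, 8.1), a distance of √(0.7² + 2.8²) ≈ 2.9.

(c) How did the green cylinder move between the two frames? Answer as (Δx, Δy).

(3.0, 1.6)

The green cylinder was at about (5.4, 5.5) and moved to about (8.4, 7.1).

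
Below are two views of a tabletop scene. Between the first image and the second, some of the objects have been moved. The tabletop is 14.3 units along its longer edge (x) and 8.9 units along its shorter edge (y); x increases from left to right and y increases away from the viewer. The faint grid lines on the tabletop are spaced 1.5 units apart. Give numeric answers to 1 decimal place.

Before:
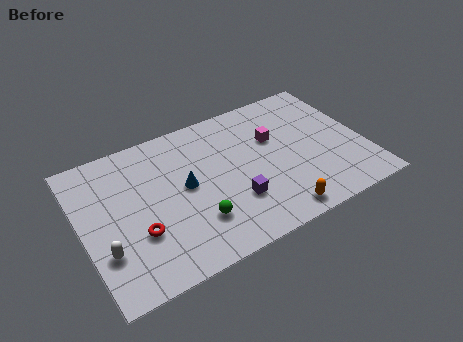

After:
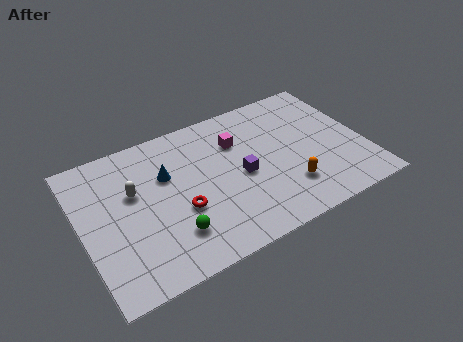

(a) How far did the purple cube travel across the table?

1.5

The purple cube was near (7.4, 2.7) before and (8.0, 4.1) after, so it travelled √(0.6² + 1.4²) ≈ 1.5 units.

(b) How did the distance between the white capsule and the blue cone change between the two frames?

-3.0

They were about 4.7 units apart before and 1.7 after — 3.0 units closer together.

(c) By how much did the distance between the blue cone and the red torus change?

-0.7

They were about 3.1 units apart before and 2.4 after — 0.7 units closer together.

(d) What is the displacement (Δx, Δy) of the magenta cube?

(-1.8, 0.6)

From the two frames, the magenta cube sits at roughly (9.9, 5.7) before and (8.1, 6.3) after.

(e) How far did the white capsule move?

3.3

From (0.9, 2.7) to (2.7, 5.5), the white capsule covered √(1.8² + 2.8²) ≈ 3.3 units.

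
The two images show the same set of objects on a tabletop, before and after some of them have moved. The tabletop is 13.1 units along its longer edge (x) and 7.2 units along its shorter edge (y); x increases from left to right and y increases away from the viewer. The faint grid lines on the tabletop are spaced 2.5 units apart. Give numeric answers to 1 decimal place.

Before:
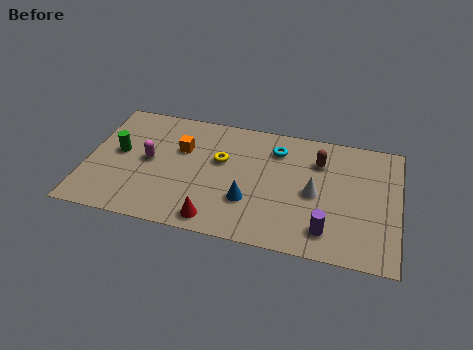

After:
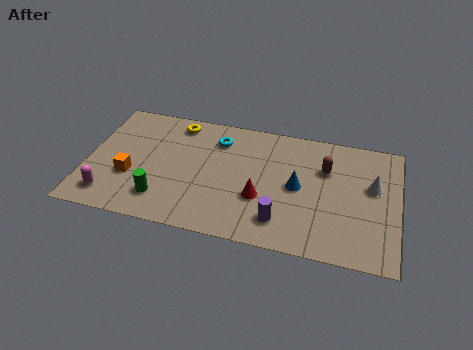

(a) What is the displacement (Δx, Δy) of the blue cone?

(2.0, 1.3)

From the two frames, the blue cone sits at roughly (6.9, 2.3) before and (8.9, 3.6) after.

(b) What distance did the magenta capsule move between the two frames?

2.8

From (2.6, 3.7) to (1.1, 1.3), the magenta capsule covered √(1.5² + 2.4²) ≈ 2.8 units.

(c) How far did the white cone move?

2.6

The white cone was near (9.6, 3.4) before and (12.0, 4.3) after, so it travelled √(2.4² + 0.9²) ≈ 2.6 units.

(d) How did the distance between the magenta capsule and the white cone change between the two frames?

+4.3

They were about 7.0 units apart before and 11.3 after — 4.3 units further apart.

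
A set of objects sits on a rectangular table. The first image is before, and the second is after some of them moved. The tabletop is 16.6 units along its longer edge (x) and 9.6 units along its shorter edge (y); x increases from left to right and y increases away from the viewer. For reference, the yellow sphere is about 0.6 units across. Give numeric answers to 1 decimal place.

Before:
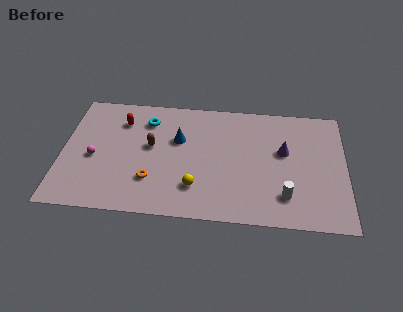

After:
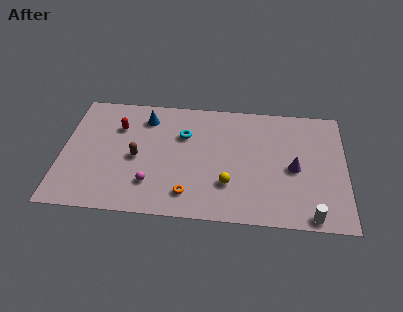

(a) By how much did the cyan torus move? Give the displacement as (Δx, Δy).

(2.2, -1.0)

The cyan torus started near (4.9, 7.5) and ended near (7.1, 6.5).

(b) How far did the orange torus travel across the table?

2.4

From (5.3, 2.7) to (7.5, 1.8), the orange torus covered √(2.2² + 0.9²) ≈ 2.4 units.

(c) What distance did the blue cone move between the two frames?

2.6

The blue cone moved from about (6.8, 6.1) to (4.8, 7.7), a distance of √(2.0² + 1.6²) ≈ 2.6.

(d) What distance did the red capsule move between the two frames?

0.5

From (3.4, 7.3) to (3.2, 6.8), the red capsule covered √(0.2² + 0.5²) ≈ 0.5 units.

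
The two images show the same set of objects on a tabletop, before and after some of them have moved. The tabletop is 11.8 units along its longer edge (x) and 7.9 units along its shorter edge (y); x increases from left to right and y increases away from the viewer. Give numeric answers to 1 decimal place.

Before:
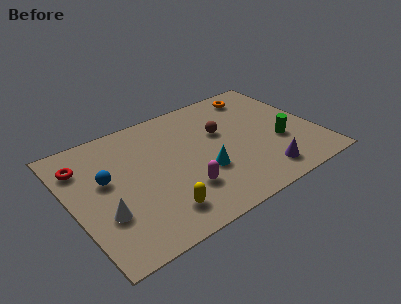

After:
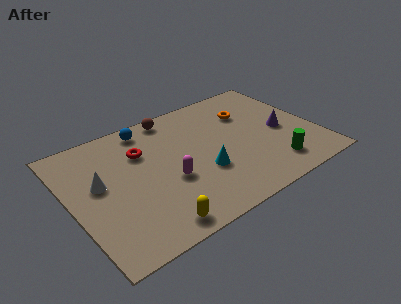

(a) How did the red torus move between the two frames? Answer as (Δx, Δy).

(2.8, -0.5)

The red torus was at about (0.8, 6.0) and moved to about (3.6, 5.5).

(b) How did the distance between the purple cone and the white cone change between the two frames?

+1.3

The distance was about 7.5 in the first image and 8.8 in the second, so they moved 1.3 units further apart.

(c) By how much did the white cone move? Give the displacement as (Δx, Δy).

(0.1, 1.9)

The white cone was at about (1.3, 2.6) and moved to about (1.4, 4.5).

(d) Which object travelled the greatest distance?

the blue sphere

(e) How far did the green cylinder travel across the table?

1.5

The green cylinder moved from about (9.9, 2.9) to (9.3, 1.5), a distance of √(0.6² + 1.4²) ≈ 1.5.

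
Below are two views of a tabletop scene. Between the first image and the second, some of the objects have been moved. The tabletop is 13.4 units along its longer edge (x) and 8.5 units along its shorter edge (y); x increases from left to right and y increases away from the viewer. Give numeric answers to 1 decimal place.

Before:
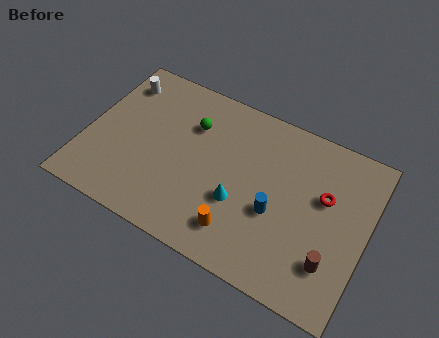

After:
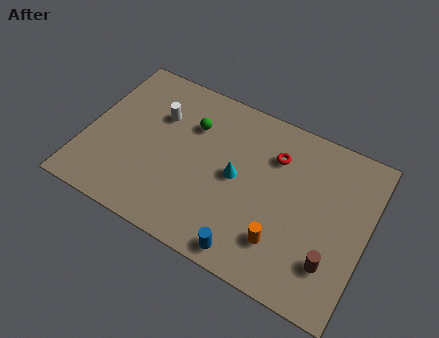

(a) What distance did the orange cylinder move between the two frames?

2.0

From (7.7, 1.7) to (9.7, 2.1), the orange cylinder covered √(2.0² + 0.4²) ≈ 2.0 units.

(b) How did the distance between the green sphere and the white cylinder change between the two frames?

-2.2

They were about 3.8 units apart before and 1.6 after — 2.2 units closer together.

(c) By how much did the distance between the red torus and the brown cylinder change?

+2.0

The distance was about 3.1 in the first image and 5.1 in the second, so they moved 2.0 units further apart.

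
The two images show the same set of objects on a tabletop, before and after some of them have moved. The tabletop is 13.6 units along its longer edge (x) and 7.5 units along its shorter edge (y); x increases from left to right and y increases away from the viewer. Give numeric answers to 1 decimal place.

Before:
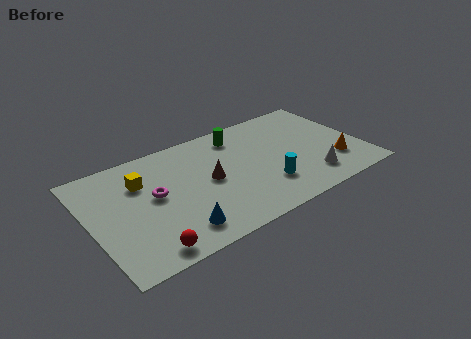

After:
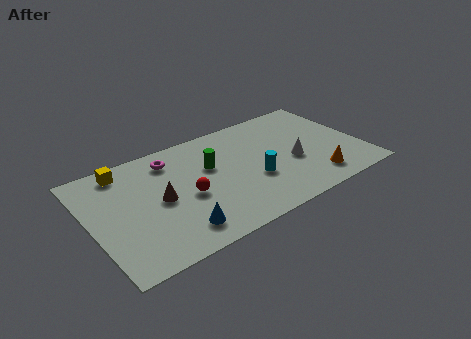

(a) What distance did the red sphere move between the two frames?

3.4

From (2.3, 0.9) to (4.7, 3.3), the red sphere covered √(2.4² + 2.4²) ≈ 3.4 units.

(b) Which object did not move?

the blue cone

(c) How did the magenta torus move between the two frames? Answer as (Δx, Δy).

(1.1, 2.0)

The magenta torus was at about (3.2, 4.1) and moved to about (4.3, 6.1).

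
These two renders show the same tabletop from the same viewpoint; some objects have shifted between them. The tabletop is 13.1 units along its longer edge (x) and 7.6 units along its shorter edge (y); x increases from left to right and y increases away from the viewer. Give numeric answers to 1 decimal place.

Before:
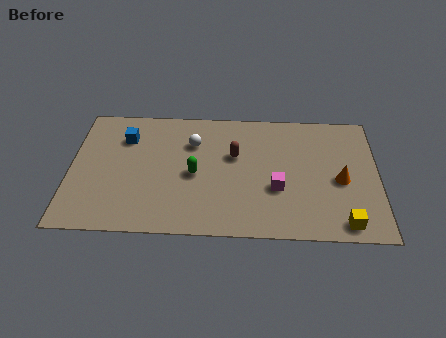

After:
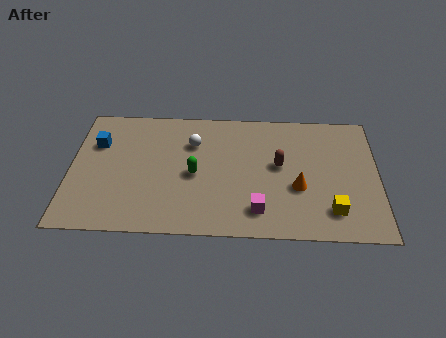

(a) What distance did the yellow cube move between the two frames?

0.9

From (11.6, 0.9) to (11.1, 1.6), the yellow cube covered √(0.5² + 0.7²) ≈ 0.9 units.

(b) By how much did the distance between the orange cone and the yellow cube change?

-0.6

They were about 2.5 units apart before and 1.9 after — 0.6 units closer together.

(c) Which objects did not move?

the white sphere and the green capsule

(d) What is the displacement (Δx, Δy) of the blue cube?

(-1.2, -0.4)

The blue cube started near (2.3, 5.6) and ended near (1.1, 5.2).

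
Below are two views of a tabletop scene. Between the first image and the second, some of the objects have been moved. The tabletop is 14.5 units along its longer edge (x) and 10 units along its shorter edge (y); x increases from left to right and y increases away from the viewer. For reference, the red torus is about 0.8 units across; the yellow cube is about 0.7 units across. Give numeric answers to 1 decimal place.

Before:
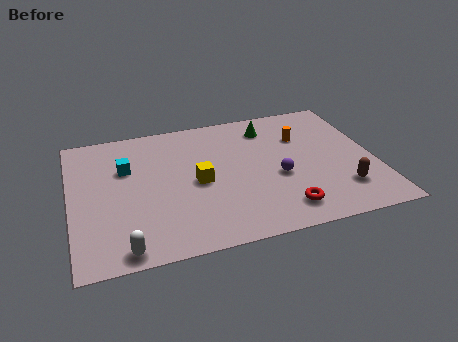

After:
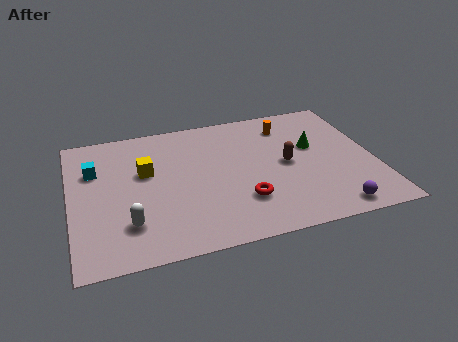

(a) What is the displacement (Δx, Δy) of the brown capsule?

(-2.4, 2.6)

From the two frames, the brown capsule sits at roughly (12.7, 2.4) before and (10.3, 5.0) after.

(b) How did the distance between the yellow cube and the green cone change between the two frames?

+3.1

The distance was about 5.0 in the first image and 8.1 in the second, so they moved 3.1 units further apart.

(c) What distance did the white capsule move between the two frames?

1.6

The white capsule moved from about (2.3, 0.9) to (2.6, 2.5), a distance of √(0.3² + 1.6²) ≈ 1.6.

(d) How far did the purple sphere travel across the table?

3.8

From (9.8, 4.1) to (12.1, 1.1), the purple sphere covered √(2.3² + 3.0²) ≈ 3.8 units.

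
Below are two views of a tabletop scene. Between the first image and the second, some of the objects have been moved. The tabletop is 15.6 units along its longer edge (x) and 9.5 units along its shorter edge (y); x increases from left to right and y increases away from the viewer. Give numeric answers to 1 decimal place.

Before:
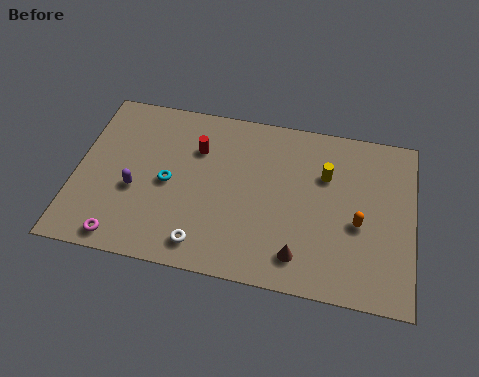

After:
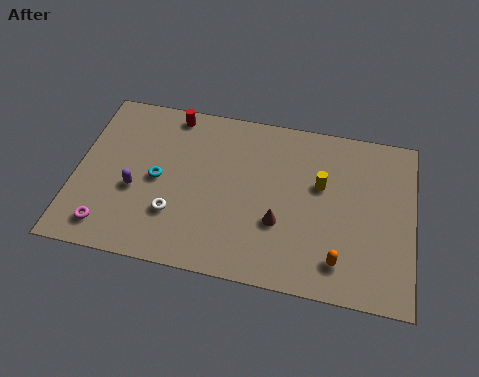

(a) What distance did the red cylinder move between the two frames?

2.2

From (5.5, 6.7) to (4.2, 8.5), the red cylinder covered √(1.3² + 1.8²) ≈ 2.2 units.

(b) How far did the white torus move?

2.0

The white torus moved from about (6.1, 1.4) to (4.7, 2.8), a distance of √(1.4² + 1.4²) ≈ 2.0.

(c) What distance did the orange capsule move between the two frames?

2.3

The orange capsule moved from about (13.1, 4.0) to (12.3, 1.8), a distance of √(0.8² + 2.2²) ≈ 2.3.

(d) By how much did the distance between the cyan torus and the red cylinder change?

+1.4

They were about 2.5 units apart before and 3.9 after — 1.4 units further apart.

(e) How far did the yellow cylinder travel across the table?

0.6

From (11.5, 6.4) to (11.3, 5.8), the yellow cylinder covered √(0.2² + 0.6²) ≈ 0.6 units.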